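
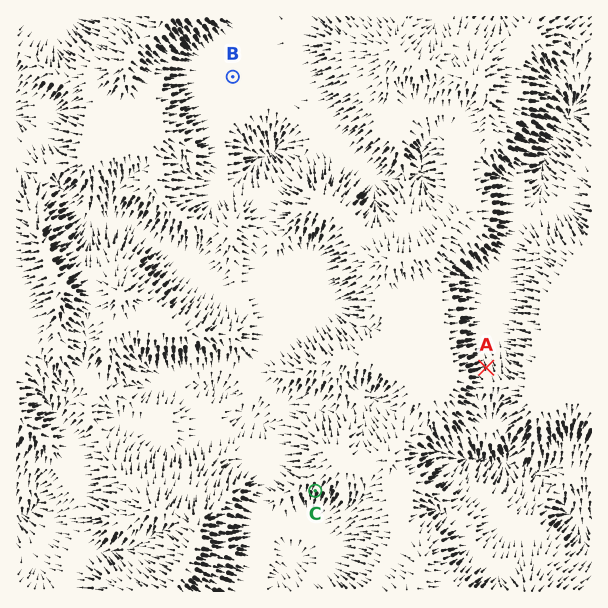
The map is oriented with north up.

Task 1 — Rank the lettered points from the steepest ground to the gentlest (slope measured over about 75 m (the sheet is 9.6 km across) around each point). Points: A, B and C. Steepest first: C A B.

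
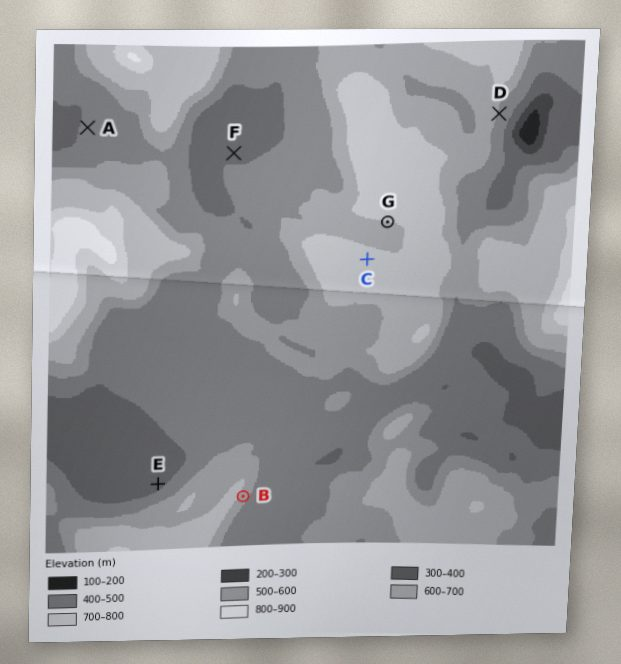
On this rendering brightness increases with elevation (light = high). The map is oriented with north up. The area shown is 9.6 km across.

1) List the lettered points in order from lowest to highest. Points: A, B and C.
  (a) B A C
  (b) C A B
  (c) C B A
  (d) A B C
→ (d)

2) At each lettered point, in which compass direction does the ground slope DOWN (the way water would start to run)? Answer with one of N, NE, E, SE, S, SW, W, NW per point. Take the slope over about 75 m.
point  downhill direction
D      E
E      NW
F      N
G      S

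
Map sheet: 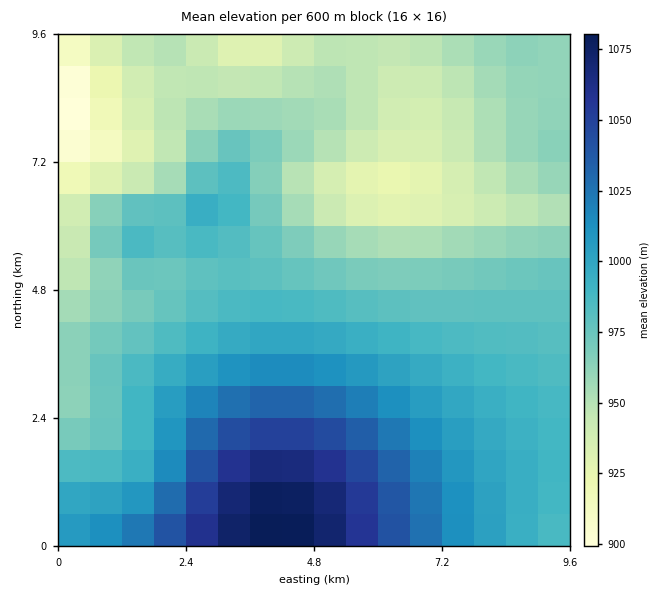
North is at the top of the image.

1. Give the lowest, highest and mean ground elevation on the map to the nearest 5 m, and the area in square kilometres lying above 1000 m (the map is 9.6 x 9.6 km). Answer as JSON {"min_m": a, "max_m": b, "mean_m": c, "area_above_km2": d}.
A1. {"min_m": 890, "max_m": 1080, "mean_m": 980, "area_above_km2": 23.1}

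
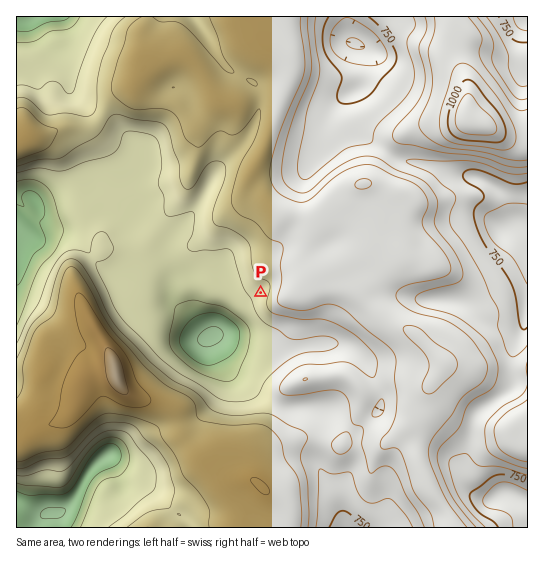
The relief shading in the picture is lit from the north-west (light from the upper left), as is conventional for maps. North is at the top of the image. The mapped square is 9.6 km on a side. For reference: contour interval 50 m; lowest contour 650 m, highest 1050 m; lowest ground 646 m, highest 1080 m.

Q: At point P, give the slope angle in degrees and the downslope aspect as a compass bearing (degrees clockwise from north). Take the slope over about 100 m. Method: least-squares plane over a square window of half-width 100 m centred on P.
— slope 8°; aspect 262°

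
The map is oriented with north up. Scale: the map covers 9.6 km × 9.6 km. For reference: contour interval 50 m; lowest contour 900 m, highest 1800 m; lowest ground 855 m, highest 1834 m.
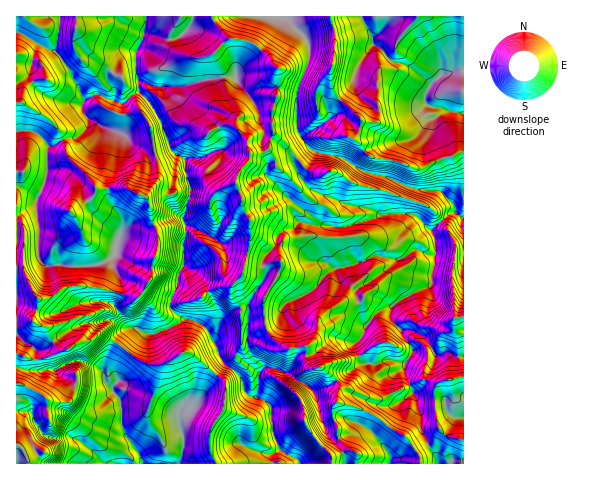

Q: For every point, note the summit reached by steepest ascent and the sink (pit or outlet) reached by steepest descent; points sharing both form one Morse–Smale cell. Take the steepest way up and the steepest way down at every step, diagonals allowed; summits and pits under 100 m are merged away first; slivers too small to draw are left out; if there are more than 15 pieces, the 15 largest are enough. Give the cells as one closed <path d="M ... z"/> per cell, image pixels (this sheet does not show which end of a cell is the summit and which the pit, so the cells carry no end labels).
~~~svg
<path d="M211 16l-65 0-3 23-7 13 0 23 4 17 16 20 14 36 15 12 0 11 6 21-8 25 3 8-3 19 1 22 10 6 8 7 11 21 4 8 0 21 4-9 14-9 10 1 3 3 1 8 15-4-1-19 18-33-1-6-17 6-18-2 6-24 0-13-2-10-7-11-1-12-6-12 3-9 11-15 0-5 14-2 6-5 5-15-2-16 5-24 0-24-22-24-13-5-14-1z"/><path d="M283 16l-71 1 2 5 14 16 14 1 13 5 22 24 0 24-5 24 2 16-5 15-6 5-13 2-2 7-6 6-7 13 6 15 1 12 7 11 2 10 0 13-6 24 18 2 9-5 9 0-4 15-14 23 2 19 12-2 11-15 24-11 17-19 7-4 15-2 23-10 24 4 18-11 14 6 6-2-4-22-14-14-14-4-20 3-12-6-28-6-31-13-13-15-5-12 15-16-13-18-1-31 2-12 11-25 1-9-4-14z"/><path d="M417 16l-133 0 22 23 4 14-2 13-11 25 0 39 8 14 11 8 27 6 22 14 23 5 25 12 29 3 12 12 2 9 7 5 0-67-22 7-18 10-11 0-16-7-24-4-19-18 7-10 2-8 13 1 3-5 1-9-3-5 0-9 3-37 6-6 11-5 5-11z"/><path d="M117 132l1 16-11 30 1 21 14 21 0 11-9 26 0 9 6 11-6 27 16 24 24 6 16-5 15-10-13-10-1-5 7-17 2-15 5-6-1-22 3-19-3-8 8-28-6-18 0-11-3-3-9-5-4-4-22 4-15-8-9-10z"/><path d="M27 130l-11 2 0 221 13 6 12 0 26-9 13-8 7 0 10-8 9 3 20 13 16-18-13-4-16-24 6-20 0-7-6-11 0-8-12 6-17 3-15 0-8-3-16 2-6-7 0-32-3-25 10-26 3-30-11-12z"/><path d="M463 16l-45 0-17 19-5 11-11 5-6 6-3 37 0 9 3 5-1 9-3 5-13-1-2 8-7 10 8 6 7 10 8 3 20 3 16 7 11 0 18-10 23-7 0-38-33-6-7-8 5-11 9-10 6-4 20-4z"/><path d="M91 120l-3 0-3 11-8 6-11 1-18 10-2 28-10 26 3 25-1 29 7 10 51 0 12-5 7-8 1-9 6-13 0-11-14-21-1-21 11-30 0-14-2-2-14-5z"/><path d="M18 367l-2 1 0 77 7 4 5 15 115-1-3-9-16-21-3-12 1-10-2-12-17-20-29 1-13-6-4-4-29 1z"/><path d="M185 267l-7 9-1 11-7 17 1 5 14 10 9 1 9 5 8 12 6-7-4 11 11 22-7 11 9 10-2 25-11 15-3 9 0 16 6 14 83 1-1-5-18-10-7-17-1-25-5-5-11-5 3-25-5-4-7-24 1-29-5-4-8 0-10 5-8 13 0-21-4-8-11-21-8-7z"/><path d="M264 319l-12 1-4 3-1 21 7 24 5 4-3 25 11 5 5 5 1 25 7 17 18 10 2 5 55 0 2-11-11-4-6-7-2-4 0-10-6-12 0-6 5-8 2-11-1-9-3-1-6 5-16 4-8-6-20-11 13-17 8-1 0-8-19 1-4-2-15-13z"/><path d="M127 351l-4 2-7 12-1 9 3 8-5 6 1 5 6 6 2 12-1 10 3 12 16 21 4 10 35 0 5-19-5-24 16-15 21-31-16-15-13-8-6 1-16 11-14 1-12-5z"/><path d="M145 16l-128 0-1 16 38 19 8 8 9 12 13 30 13-7 27 10 16-13-4-16 0-23 7-13z"/><path d="M382 256l-8 0-19 8-19 4-7 4-17 19-24 11-11 15-13 3 4 13 5 6 14 9 19-2 1 10 6-2 21-16 22 5 6-7 5-11-5-7-5-28 26-17 13-13z"/><path d="M455 212l-7 2-16 15 4 24-5 32-35 18-4 4-2 9 10 14 10 0 13 6 14 20 11-3 7 4 8 0 1-23-8-4-1-11 9-4 0-97z"/><path d="M19 32l-3 1 0 98 17 1 16 15 6-1 11-8 11-1 10-10 1-8-6-8 2-12-13-28-17-20-16-7z"/>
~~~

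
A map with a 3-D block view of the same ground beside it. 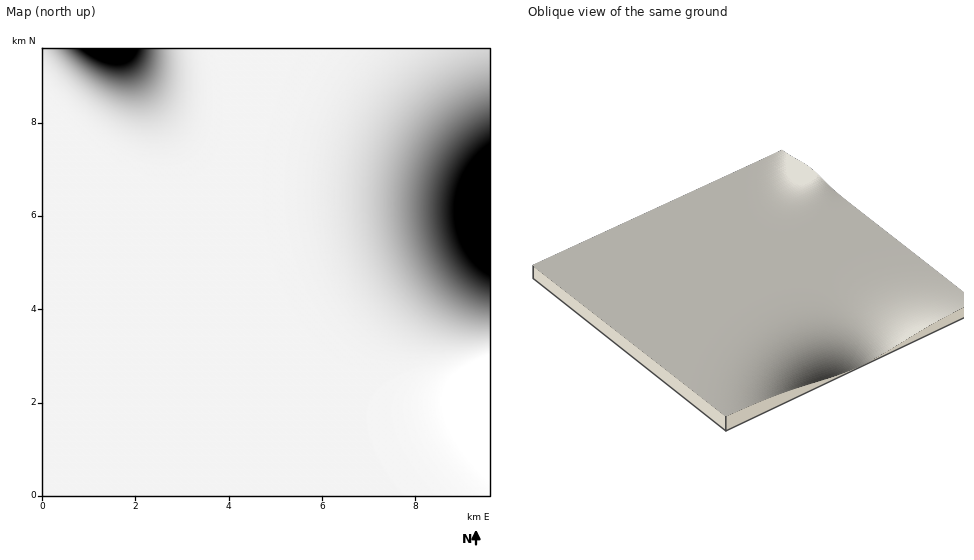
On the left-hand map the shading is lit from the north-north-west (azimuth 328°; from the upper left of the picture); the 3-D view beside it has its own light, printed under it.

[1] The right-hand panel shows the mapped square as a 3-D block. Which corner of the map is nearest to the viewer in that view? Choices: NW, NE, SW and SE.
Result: SE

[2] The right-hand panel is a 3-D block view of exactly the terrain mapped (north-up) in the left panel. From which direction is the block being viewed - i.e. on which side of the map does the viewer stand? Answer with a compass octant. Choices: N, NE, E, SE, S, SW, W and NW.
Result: SE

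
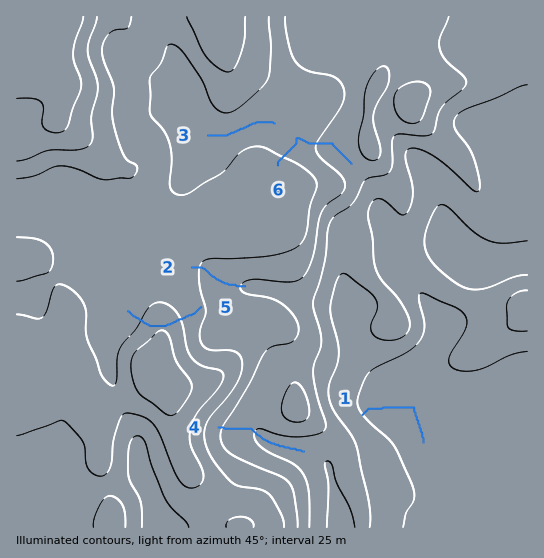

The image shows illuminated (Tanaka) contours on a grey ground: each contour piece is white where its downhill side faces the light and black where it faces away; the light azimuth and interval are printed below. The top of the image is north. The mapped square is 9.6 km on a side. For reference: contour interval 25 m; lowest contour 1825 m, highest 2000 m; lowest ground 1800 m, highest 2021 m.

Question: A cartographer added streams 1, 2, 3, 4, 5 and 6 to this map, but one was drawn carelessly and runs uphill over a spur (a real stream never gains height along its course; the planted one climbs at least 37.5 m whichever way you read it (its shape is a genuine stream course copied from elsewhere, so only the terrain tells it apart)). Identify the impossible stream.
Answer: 5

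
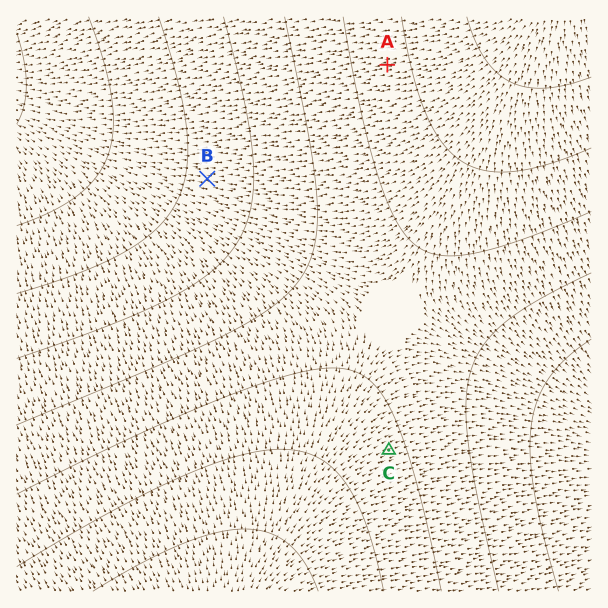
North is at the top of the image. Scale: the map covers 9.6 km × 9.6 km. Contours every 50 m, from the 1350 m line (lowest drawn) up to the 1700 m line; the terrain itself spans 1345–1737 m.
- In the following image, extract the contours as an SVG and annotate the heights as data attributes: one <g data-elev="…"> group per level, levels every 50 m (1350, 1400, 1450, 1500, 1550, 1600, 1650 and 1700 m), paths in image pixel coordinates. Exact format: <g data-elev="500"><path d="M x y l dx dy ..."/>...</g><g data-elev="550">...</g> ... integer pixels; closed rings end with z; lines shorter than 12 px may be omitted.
<g data-elev="1350"><path d="M17 33l7 27 2 24-2 21-7 19"/></g><g data-elev="1400"><path d="M89 17l15 45 8 36 1 31-5 26-12 22-18 18-27 17-34 14"/></g><g data-elev="1450"><path d="M159 17l19 64 9 50 1 21-2 19-4 17-6 15-8 13-13 14-14 11-17 11-46 21-61 20"/></g><g data-elev="1500"><path d="M559 591l-16-55-9-44-4-36 1-30 6-25 12-23 17-19 25-20"/><path d="M223 17l22 87 5 31 3 27 0 24-2 21-5 18-8 17-11 15-15 14-18 13-23 14-60 26-94 34"/></g><g data-elev="1550"><path d="M499 591l-21-90-9-55-3-42 1-17 3-15 5-13 8-14 10-12 12-10 34-23 52-27"/><path d="M285 17l24 118 8 63 0 24-2 21-5 18-8 16-12 14-15 14-20 13-24 14-66 30-148 63"/></g><g data-elev="1600"><path d="M441 591l-22-100-12-39-11-30-10-22-11-14-12-10-15-6-18-2-24 3-30 8-37 13-99 42-123 60"/><path d="M343 17l17 90 18 69 9 25 9 20 9 14 11 10 10 7 14 3 15 1 19-3 50-14 67-27"/></g><g data-elev="1650"><path d="M384 591l-8-34-9-29-9-24-11-19-12-15-14-11-15-6-18-3-21 0-24 5-27 8-31 12-75 37-93 55"/><path d="M401 17l11 52 13 42 15 29 9 10 10 10 12 6 12 4 14 2 15 0 36-8 43-16"/></g><g data-elev="1700"><path d="M318 591l-13-28-17-19-9-6-10-5-12-3-12-1-29 4-34 11-41 19-48 28"/><path d="M467 17l8 22 10 19 12 15 13 9 17 5 18 1 22-3 24-8"/></g>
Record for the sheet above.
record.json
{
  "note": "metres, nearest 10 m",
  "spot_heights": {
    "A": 1630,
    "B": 1470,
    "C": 1610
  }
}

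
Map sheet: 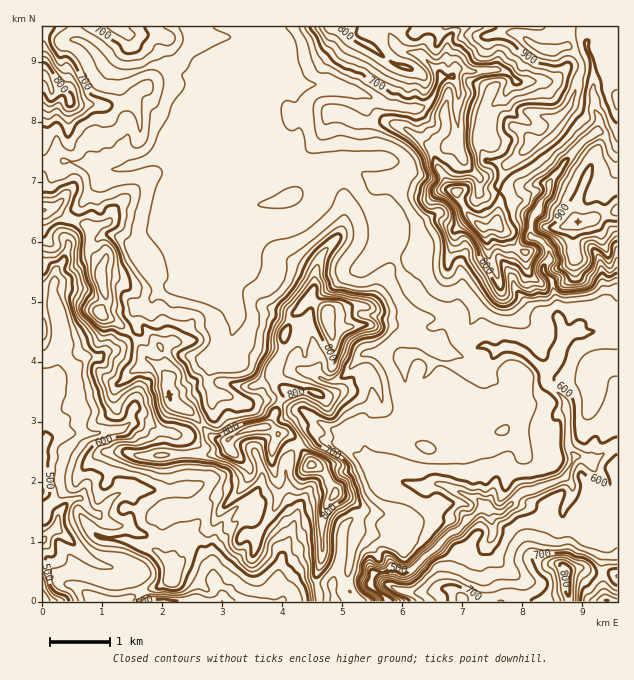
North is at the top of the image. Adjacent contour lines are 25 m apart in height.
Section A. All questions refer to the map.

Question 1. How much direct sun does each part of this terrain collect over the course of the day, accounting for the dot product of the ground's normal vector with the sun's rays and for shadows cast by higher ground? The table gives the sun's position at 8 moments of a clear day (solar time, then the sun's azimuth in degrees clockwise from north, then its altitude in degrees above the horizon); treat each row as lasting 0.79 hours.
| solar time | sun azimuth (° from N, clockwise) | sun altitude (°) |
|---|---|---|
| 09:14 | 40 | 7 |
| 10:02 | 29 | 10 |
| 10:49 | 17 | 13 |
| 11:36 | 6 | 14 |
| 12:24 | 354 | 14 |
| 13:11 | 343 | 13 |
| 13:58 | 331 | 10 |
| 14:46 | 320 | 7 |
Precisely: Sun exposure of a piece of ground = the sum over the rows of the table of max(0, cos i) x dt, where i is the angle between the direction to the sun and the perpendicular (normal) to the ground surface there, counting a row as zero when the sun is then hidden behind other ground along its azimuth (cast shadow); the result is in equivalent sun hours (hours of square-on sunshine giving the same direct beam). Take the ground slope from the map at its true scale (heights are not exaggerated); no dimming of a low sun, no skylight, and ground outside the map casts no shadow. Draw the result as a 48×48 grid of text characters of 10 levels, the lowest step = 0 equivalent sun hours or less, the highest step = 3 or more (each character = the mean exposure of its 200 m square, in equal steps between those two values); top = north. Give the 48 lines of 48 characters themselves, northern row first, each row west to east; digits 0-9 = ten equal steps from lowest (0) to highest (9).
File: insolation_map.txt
311101244454444444443211134442322125653465443344
555311122212333334443321112443002110100025644454
877432101122334444443321100136630001000000002434
776543223433344444443321000001363011000100014334
367654566444444444433321100000002445785212245224
235676653333444444433455542100001643433776664324
002444333233444444444446665532004545537799863322
000012223334444444433333345568875444446634521312
111122233334444444433332212112576334443464311012
222222232344444444443331111100035333443343010462
221222211344444444444322332221004542466510003653
444432334444444444444444443333224754224101026545
467545555334444444444444443444443699232100155435
685355664344444444444444443333456585443443354345
952467633344444444443344444333230004655421654456
214776433344444433333344554433200016875313556753
001553233444443334444445754433321220545636642110
210335234444444344444567633333332200000220000000
012467634444444444455676123333332300100282024101
003254553444444444444563223343333301110000132301
001244465344444444444564434443223101012011100000
223224245434444444446775787654322101112001010000
225643313555444434668849999964432111100000000001
322464444566764433457326653454443222100000000012
432001557666544444465223357643333333210111100122
332100045766654444464321310011334432221122223333
233200036442123444432321200012233342222113234555
232113544554223444762222111233333335446742344554
222356551367656656633212124443334543344564454433
333325400344655799347774353344334455543334343333
333322000245453110122247633344333344544335512333
333321101225755643560000101234343334444434333333
333441123200166799945200012213444333344333443333
223311255300059996368621122234444444444333433233
355699987664424400021574333344455443322344432221
345654467766532141111599953222222333332344441025
345310000000000004122556675333221223333333325654
444122000000000001122102775433221012223110024653
331132111011123320111002666544445510012002674454
512321544554434402231014114665555564000266435344
324623234433223133410132001345554320545864344334
122374332222331355301232114333333216867655443334
252135564334321344201233222333331076344565565444
645200003554311103212233321102301664465578998755
554421100144321111012231232000018855554335899988
355544333343222100011230222011177665555321133246
224665556411122111121123234149986688666653333110
101367750000002211122234327800122246653554323100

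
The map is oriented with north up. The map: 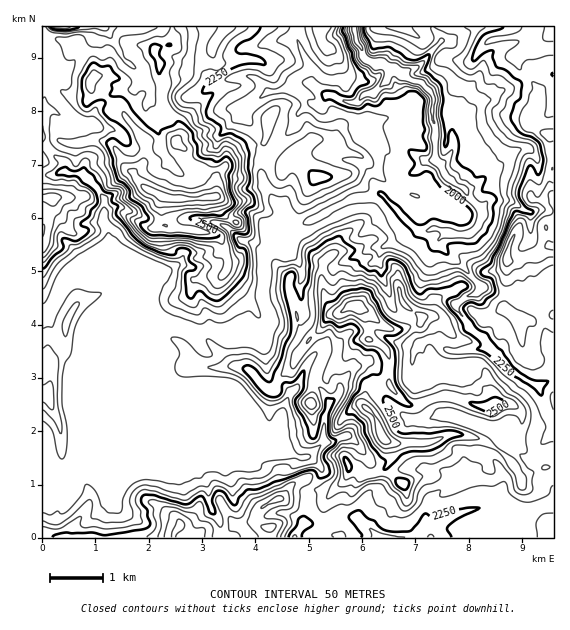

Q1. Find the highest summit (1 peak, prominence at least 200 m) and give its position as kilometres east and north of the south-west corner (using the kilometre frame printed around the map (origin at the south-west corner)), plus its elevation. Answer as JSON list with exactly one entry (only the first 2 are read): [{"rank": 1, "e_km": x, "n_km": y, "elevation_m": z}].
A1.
[{"rank": 1, "e_km": 2.24, "n_km": 6.41, "elevation_m": 2729}]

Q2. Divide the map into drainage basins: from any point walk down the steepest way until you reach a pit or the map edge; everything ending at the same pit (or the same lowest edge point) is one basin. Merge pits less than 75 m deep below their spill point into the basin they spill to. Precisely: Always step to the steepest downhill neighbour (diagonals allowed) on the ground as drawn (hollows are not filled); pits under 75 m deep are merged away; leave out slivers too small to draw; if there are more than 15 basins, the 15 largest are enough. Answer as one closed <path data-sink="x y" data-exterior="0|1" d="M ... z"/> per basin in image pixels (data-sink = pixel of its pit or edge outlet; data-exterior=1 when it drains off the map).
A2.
<path data-sink="355 29" data-exterior="0" d="M553 26l-380 0 0 13-4 6-14 5-7-4-12-1-6 4-5 9-10 5-10 11-8 3-3-1 0-11-4-9-11-13-4-2-7 2-26-7 1 502 226 0 1-10-6-1-7-6 0-8 3-4 21-11 11-13 9-6 4 0 10 11 14 4 17-15 3-12 8 2 7 6 19-5 8-11-3-18 5 2 31 0 27-9 9 0 21 5 18 11 10 9 12 19 23-11 10 0z"/><path data-sink="379 537" data-exterior="1" d="M460 434l-9 0-27 9-31 0-5-2 3 18-8 11-19 5-7-6-8-2-3 12-20 21 7 17 2 16 6 5 204 0 0-13 9-4 0-53-10-1-23 11-12-19-10-9-18-11z"/><path data-sink="64 27" data-exterior="1" d="M172 26l-129 0-1 9 26 8 7-2 4 2 11 13 4 9 0 11 3 1 8-3 10-11 10-5 5-9 6-4 12 1 7 4 14-5 4-6z"/><path data-sink="295 537" data-exterior="1" d="M305 479l-9 3-15 16-21 11-3 4 0 8 7 6 6 1 1 10 69 0-5-5-2-16-7-13 0-4 4-5-10-5-5 0z"/>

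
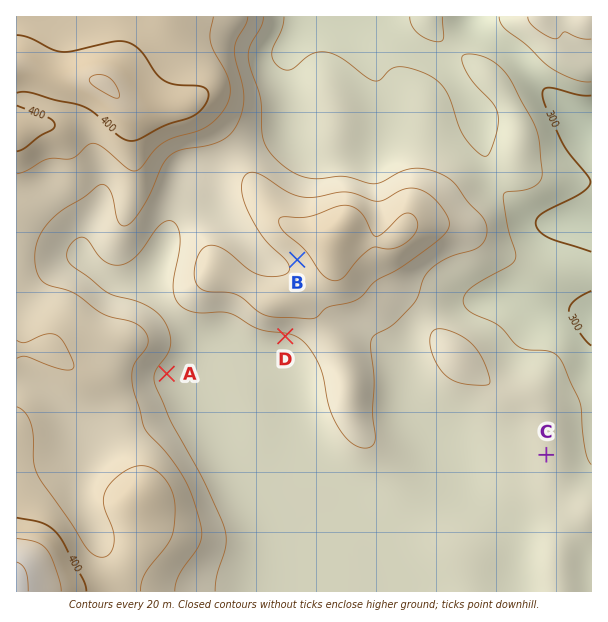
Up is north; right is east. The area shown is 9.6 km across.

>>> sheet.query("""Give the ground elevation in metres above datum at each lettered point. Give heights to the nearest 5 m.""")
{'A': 335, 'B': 365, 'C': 335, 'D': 335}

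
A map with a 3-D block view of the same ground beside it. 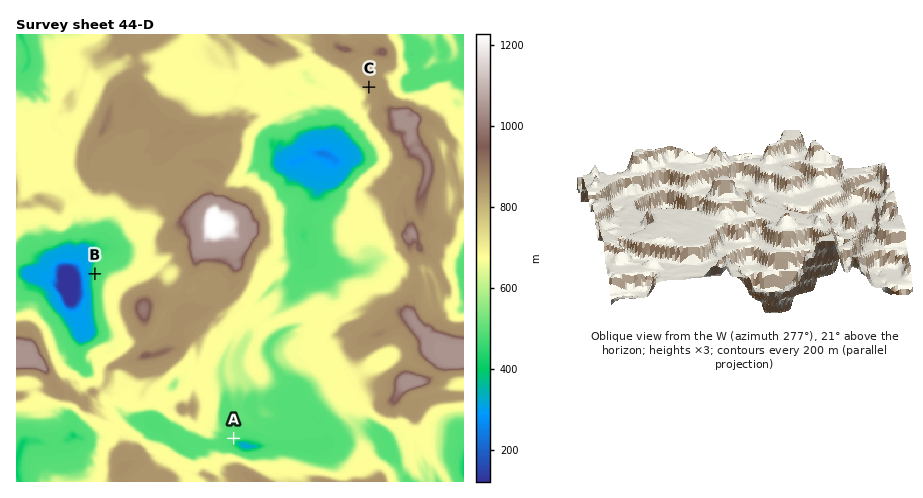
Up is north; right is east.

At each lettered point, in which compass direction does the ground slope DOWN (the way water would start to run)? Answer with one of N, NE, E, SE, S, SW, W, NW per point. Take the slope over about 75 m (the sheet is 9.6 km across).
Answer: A SE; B W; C SW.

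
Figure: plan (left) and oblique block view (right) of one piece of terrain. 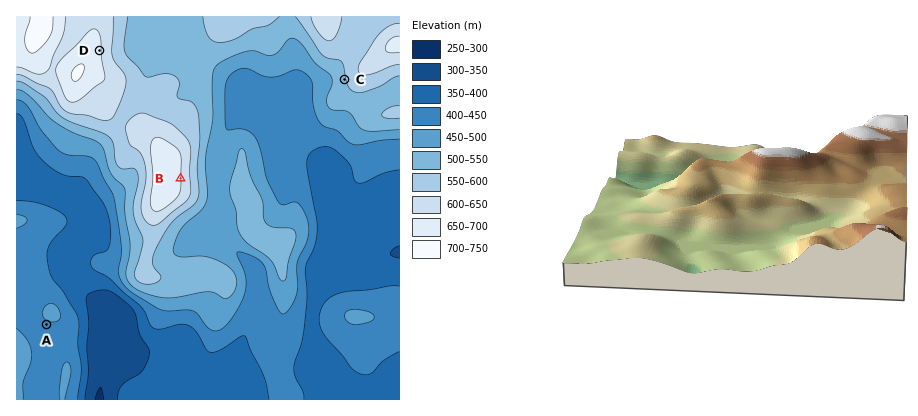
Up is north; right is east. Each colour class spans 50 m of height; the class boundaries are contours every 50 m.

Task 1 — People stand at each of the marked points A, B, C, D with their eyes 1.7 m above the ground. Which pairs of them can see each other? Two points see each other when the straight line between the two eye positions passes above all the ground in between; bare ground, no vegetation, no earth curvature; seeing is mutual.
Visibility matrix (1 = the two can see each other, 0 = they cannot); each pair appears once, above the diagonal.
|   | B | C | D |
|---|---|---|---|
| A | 0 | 0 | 0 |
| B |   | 1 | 0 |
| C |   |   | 1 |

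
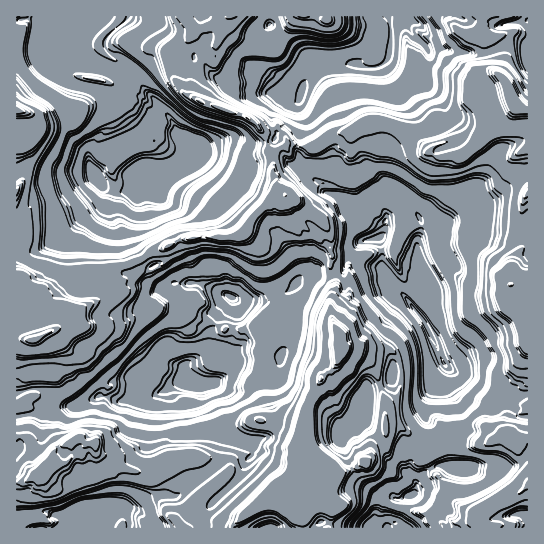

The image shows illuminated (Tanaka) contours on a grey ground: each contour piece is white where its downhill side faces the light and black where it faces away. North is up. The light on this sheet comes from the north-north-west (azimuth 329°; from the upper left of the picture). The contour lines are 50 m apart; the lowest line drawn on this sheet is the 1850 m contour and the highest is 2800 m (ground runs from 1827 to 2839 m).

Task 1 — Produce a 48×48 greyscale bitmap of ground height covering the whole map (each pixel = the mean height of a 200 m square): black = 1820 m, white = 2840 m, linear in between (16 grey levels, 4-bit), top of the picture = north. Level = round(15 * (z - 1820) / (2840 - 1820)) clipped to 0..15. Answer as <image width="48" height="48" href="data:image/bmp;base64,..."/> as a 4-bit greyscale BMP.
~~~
<image width="48" height="48" href="data:image/bmp;base64,Qk32BAAAAAAAAHYAAAAoAAAAMAAAADAAAAABAAQAAAAAAIAEAAATCwAAEwsAABAAAAAAAAAAAAAAABEREQAiIiIAMzMzAERERABVVVUAZmZmAHd3dwCIiIgAmZmZAKqqqgC7u7sAzMzMAN3d3QDu7u4A////AId2VVVWZ3iqqqrLqZvMu6czIjR4iaqqmIh2VVVVVnmqqqq8zM3czMpjNFZ4iaqqmKqphmVVZ4iZqpqrzd3d3MuFVURniJqqqru7qph3eImZmqmqvN3d3MqGVURXiIiaq8zMuqqpmqqZmaqZq83d3cqYdlVXdmd4qrzMyqqqqqqpmZmZmrzd3cu7h2ZmVVZ4iqrMzLuqqpqqqpmYiqzd3KrMmHd3ZmeImqqszMy6qYmZmYiIiazdyomqqIiIeImqqqqqvMypiIiIiIiIiKvduIiaqYiIiIqqqqqZmaqodmZ3eIiJqqrMqIiJqod3iImqqoiId3dmVEREVmeJqqrMqYiIqYZWZniIiIiIZVVTMzIjM0VniJq8upiIqYVVVVeIiIiId1RDMyERESI1Z3isy6iImYUzNFZ4iJmZiHVUMzIQAAE1VVac3cqIiIUzIzV4iKqqqYdUMzIQARIkVVWM3dyqiIUyIjV4mqqqqql2QzIhEiMzVVV6ze26mIUxEjVoqszMy6qHZDIyIjMzVVVpzf3KmHUhIzVorN7dzKqpdUMzMzMzVVVpvv3KmHQhI1V5vN3d3Muqh2VEQzREVVVYzv2ph1MSNVeJvd3d3cqqmHZVVDM0VVVYvdyYZTISNXiazd3N3MuqiIdVVDMjRVVXrLqHUyEjRois3dzMy7uqqHZVVTISNVVWm6l1MyIzRom83dzMuqqqqHVVRDIzVVVVeYhkMjMzRom93cy6qqqqqYdVVURFd2VVaHdTMzMzVnm93bqqqqqqqpmGZVVniIdVaHZTNDM0VXiszKqpmZmZmqqph2eJqoh3eHVURTM1Voiqu6qIiId3eKu6qqu7qqiImXVDRUNFV4iKqqqYh3ZVVWiru8zMuqqqqnVDNVRVV4iJqqqYdlVEQ0VoiJq8yqqqqnVVNVVVV4iJqqqYdVMzMiI0Z4ibzLuqqWVVRVVVZ4iJq6qHZUMiEBAjVoiJvM3Kl1VVVVVWeIiJq7qHVDERAAATRXiIrN24dmZlVVZ4iIiJq7qHUyABAAABJFeIm8uXd3d2VXiZmIiaqqqHUxAiAAAAATV4irmIiIiHd4mqqqqqqrqXUxIiIQAAABRoiqiIiImIiaq8zMqqu8yoZCMzIiIQABNoiqqaqZqqqqvMzMy6vMzJdUMzMiIQACNXmpqJqqqqqqq7zMzMzM3Kh2VEMzIRI1Z5uph3iaqqqqqqq8zd3N3JiHVVQzIjV4q7qHVFZ4mqqZmqqszN3eyoh3ZVVDM2m8yoZTMkVWeIdmeaq8zN/7mId2VVVTR6u6mGUzIjVVVVVVZom8ze/Zh2VVVlVVaaqph2UzMiNVVVVVVXm8ze64dlVWZVVWiqqYh2VDMiMzMzNFVXm83eynZVVVVVVnmqqaiGVVQzMiIiI1VWirzMqHVVVVVmeImqqqmHd3UzMzIiIkVFeIqqqHVVVVZniImqqqqYiIdUVVMzIkNFeaqqmHZVVVVmeIiaqqqoh3iJmpYzIjNGiqqqqHZVVVVWZ4iaqqqph4qru6YzIjNXmqqpiA=="/>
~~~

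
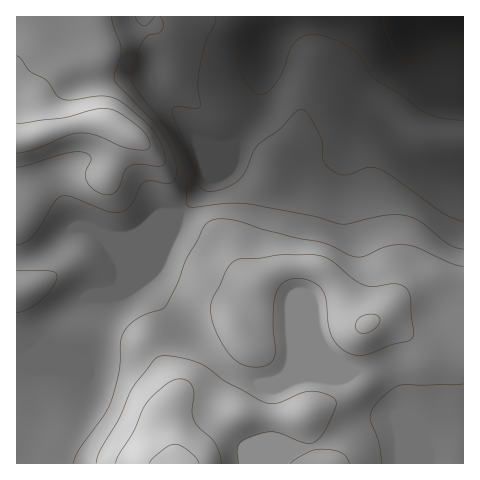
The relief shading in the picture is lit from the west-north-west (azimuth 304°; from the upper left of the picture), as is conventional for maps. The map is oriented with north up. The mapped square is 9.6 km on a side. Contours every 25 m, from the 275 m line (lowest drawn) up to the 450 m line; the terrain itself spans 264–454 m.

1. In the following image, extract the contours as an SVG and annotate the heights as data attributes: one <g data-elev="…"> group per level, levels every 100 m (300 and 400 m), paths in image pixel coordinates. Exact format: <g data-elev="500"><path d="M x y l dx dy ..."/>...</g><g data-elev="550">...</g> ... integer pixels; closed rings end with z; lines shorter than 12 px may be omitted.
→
<g data-elev="300"><path d="M463 120l-24-3-15-5-23-17-26-17-16-22-9-8-14-8-20-6-10 1-10 6-6 8-7 22-7 12-11 11-3 1-5-1-6-5-6-8-5-11-2-11 1-13 10-21 1-8"/></g><g data-elev="400"><path d="M238 463l-1-12 2-7 6-5 17-6 13-1 30 11 6 0 4-1 7-7 7-12 7-17-1-6-11-7-13-2-11 2-21 10-12 0-41-21-18-14-9-5-21-6-18-1-6 4-22 29-13 29-20 34-3 11"/><path d="M349 463l-2-6-6-4-8-3-12-1-12 3-19 11"/><path d="M249 367l16-1 5-3 4-5 1-8-2-24 1-26 5-13 8-7 8-2 10 1 9 4 6 4 6 11 2 28 5 13 10 11 14 5 12-1 20-8 18-5 5-2 2-7-5-40-5-6-7-2-23 3-11-2-10-7-22-18-12-5-38 0-45 5-9 9-14 28-2 8 0 9 5 18 11 19 10 11z"/><path d="M17 167l11-2 39-12 10-1 7 0 6 3 1 4-6 14 2 9 10 10 12 3 4-1 5-5 6-17 5-5 10-3 22 2 3-2 1-5-3-13-9-15-9-11-21-17-10-5-9-2-33 4-10-1-5-4-9-14-17-10-9-12-4-3"/></g>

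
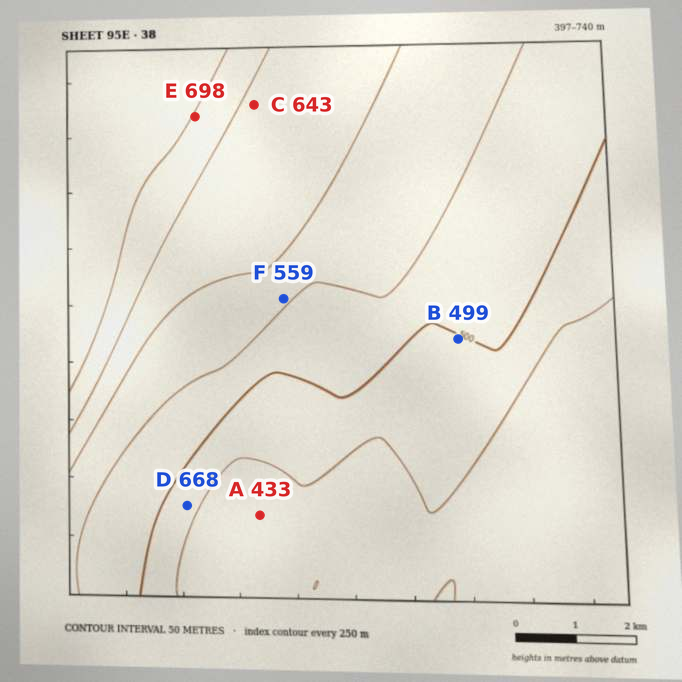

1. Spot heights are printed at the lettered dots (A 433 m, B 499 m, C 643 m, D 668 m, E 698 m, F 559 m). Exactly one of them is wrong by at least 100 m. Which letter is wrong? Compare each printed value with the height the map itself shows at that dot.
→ D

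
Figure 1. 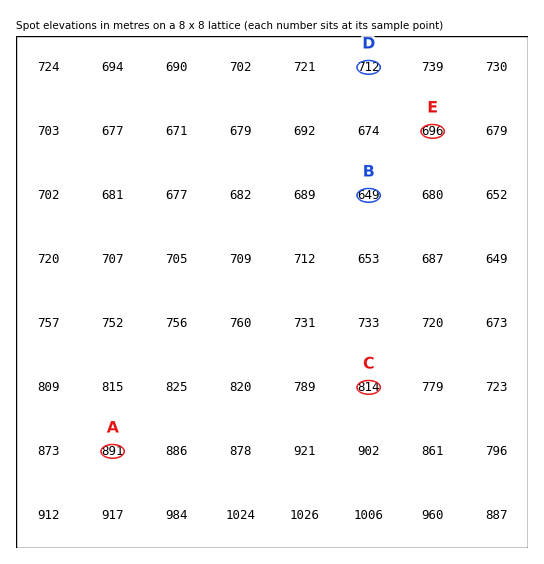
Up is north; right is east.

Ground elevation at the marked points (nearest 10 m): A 890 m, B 650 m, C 810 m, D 710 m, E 700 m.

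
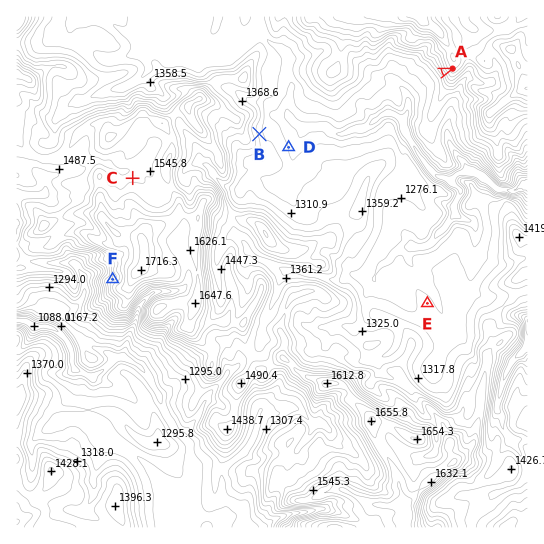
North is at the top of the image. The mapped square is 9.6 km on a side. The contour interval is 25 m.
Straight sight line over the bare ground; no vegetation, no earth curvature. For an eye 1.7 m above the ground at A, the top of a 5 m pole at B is in view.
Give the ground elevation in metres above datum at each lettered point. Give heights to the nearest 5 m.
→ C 1540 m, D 1275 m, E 1280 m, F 1560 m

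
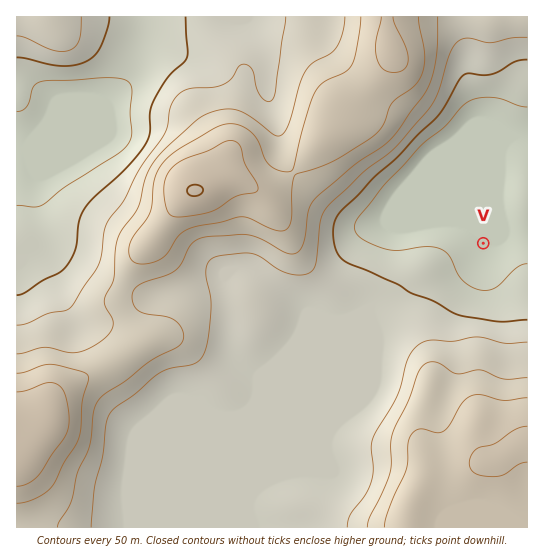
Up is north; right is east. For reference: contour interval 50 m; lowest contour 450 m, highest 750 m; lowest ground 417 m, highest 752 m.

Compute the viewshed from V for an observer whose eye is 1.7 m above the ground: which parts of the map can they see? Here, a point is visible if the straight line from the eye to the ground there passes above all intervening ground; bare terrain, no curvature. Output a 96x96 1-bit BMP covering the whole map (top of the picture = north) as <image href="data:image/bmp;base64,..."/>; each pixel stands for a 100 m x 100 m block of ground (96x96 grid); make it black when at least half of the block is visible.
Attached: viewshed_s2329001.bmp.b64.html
<image width="96" height="96" href="data:image/bmp;base64,Qk2+BAAAAAAAAD4AAAAoAAAAYAAAAGAAAAABAAEAAAAAAIAEAAATCwAAEwsAAAIAAAAAAAAA////AAAAAAAAAAAAAAAAAAAAAAAAAAAAAAAAAAAAAAAAAAAAAAAAAAAAAAAAAAAAAAAAAAAAAAAAAAAAAAAAAAAAAAAAAAAAAAAAAAAAAAAAAAAAAAAAAAAAAAAAAAAAAAAAAAAAAAAAAAAAAAAAAAAAAAAAAAAAAAAAAAAAAAAAAAAAAAAAAAAAAAAAAAAAAAAAAAAAAAAAAAAAAAAAAAAAAAAAAAAAAAAAAAAAAAAAAAAAAAAAAAAAAAAAAAAAAAAAAAAAAAAAAAAAAAAAAAAAAAAAAAAAAAAAAAAAAAAAAAAAAAAAAAAAAAAAAAAAAAAAAAAAAAAAAAAAAAAAAAAAAAQAAAAAAAAAAAAAAB8AAAAAAAAAAAAAA/8AAAAAAAAAAAAAD/8AAAAAAAAAAAAAD/8AAAAAAAAAAAAAD/8AAAAAAAAAAAAAAB8AAAAAAAAAAAAAAAcAAAAAAAAAAAABwAMAAAAAAAAAAAADwAAAAAAAAAAAAAAHwAAAAAAAAAAAAAAP4AAAAAAAAAAAAAAP4AAAAAAAAAAAAAAP//8AAAAAAAAAAAAP//8AAAAAAAAAAAAH//8AAAAAAAAAAAAD//8AAAAAAAAAAAAD//8AAAAAAAAAAAAD//8AAAAAAAAAAAAD//8AAAAAAAAAAAAH//8AAAAAAAAAAAAH//8AAAAAAAAAAAAH//4AAAAAAAAAAAAH//wAAAAAAAAAAAAH//wAAAAAAAAAAAAD//wAAAAAAAAAAAAD//4AAAAAAAAAAAAD//4AAAAAAAADAAAH//4AAAAAAAADwAAH//8AAAAAAAAHwAAD//8AAAAAAAAH4AAD//4AAAAAAAAP4AAB//4AAAAAAAAP8AAAP/4AAAAAAAAf8AAAD/4AAAAAAAAf8AAAB/4AAAAAAAA/+AAAH/8AAAAAAAA//AAAP/8AAAAAAAB//gAA//8AAAAAAAB//4AB//8AAAAAAAB//+AH//8AAAAAAAD///AP//4AAAAAAAD///g///4AAAAAAAH///7///4AAAAAAAH///////wAAAAAAAwB//////wAAAAAAAAA//////wAAAAAAAAA//////wAAAAAAAAAf/////gAAAAAAAAAP/////gAAAAAAAAAP/////AAAAAAAAAAH/////AAAAAAAAAAB/////gAAAAAAAAAAf////gAAAAAAAAAAD////gAAAAAAAAAAA////4AAAAAAAAAAAf///8AAAAAAAAAAAP///8AAAAAAAAAAAP///8AAAAAAAAAAAP///8AAAAAAAAAAAf///8AAAAAAAAAAAf///8AAAAAAAAAAAf///8AAAAAAAAAAAf///8AAAAAAAAAAAP///8AAAAAAAAAAAH///8AAAAAAAAAAAB///8AAAAAAAAAAAAf//8AAAAAAAAAAAAH//8AAAAAAAAAAAAD//8AAAAAAAAAAAAB//8AAAAAAAAAAAAB//8AAAAAAAAAAAAA//8AAAAAAAAAAAAAf/8AAAAAAAAAAAAAP/8AAAAAAAAAAAAAAAA="/>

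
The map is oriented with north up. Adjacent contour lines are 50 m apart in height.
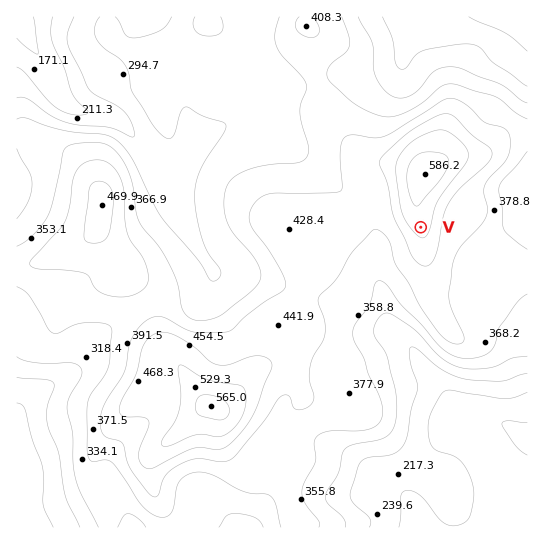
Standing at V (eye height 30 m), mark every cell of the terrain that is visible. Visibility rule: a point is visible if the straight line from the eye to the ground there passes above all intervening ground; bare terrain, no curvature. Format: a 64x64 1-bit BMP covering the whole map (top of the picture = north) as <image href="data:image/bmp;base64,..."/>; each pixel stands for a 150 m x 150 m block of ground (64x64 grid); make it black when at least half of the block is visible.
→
<image width="64" height="64" href="data:image/bmp;base64,Qk0+AgAAAAAAAD4AAAAoAAAAQAAAAEAAAAABAAEAAAAAAAACAAATCwAAEwsAAAIAAAAAAAAA////AAAAAAAAAAAAH////wAAAAA////xAAAAAD4P/+AAAAAAfAf/wAAAAAA8Af+AAAAAADwB/4AAAAAMPgD/AAAAAAw+AP4AAAAAHH4A/gAAAAAefAD8AAAAAB78APgAAAAAH/AA8AAAAAAf4AHwAAAAAD/AB+AAAAAAf+f/4AAAAAD////gAAAAAf+//+AAAAAD/5//wAAAAAf/v//AAAAAB////4AAAAAP////gAAAAB////+AAAAAH////wAADAB/5//+Af8OAH/j//4D/wcAf+f//g//BwD/7//8D/gAA/////4/+AAH/g///v/4AAf8Af////wAB/wAf////AAH+AA/////Hwf4AD////8D7/AAP////wH/8AB/////AH/gAH////8AP8AA/////wA/gAH/////AD+AAf/+f+MAPwAB//x/4AA/AAH/+H/AAD8AAf/wf8AAPwAD//B/wAA/AAP/8D/xAD8AB//wB/8APwAH/uAB/wA/OH/8YAABAD4///wAAAAAPD///gAAAAAYf///AAAAcAB///4AAAB4AP///gAAAHgA///8AAAAcAH//7gAAADgP///+AAAAOAz///wAAAAwDP///AAAACAf///8AAAAAB////wAAAAAHx///AAAAAAfA/98AAAAAA8B/hwAAAAADwD+DAAAAAAHAHwAAAAAA=="/>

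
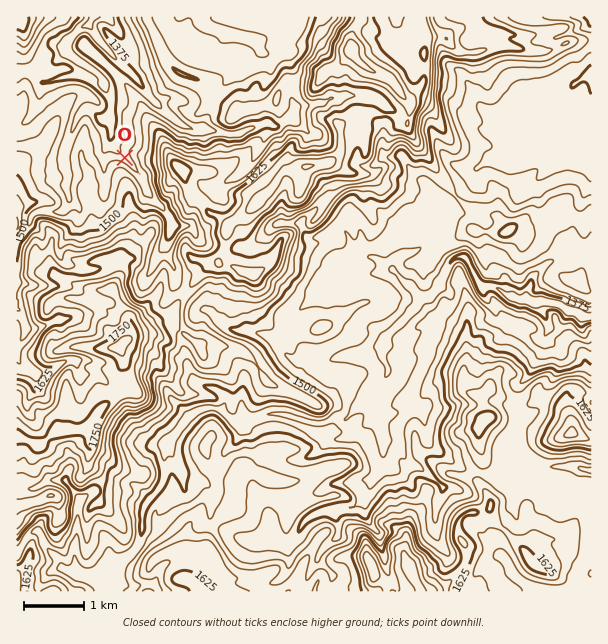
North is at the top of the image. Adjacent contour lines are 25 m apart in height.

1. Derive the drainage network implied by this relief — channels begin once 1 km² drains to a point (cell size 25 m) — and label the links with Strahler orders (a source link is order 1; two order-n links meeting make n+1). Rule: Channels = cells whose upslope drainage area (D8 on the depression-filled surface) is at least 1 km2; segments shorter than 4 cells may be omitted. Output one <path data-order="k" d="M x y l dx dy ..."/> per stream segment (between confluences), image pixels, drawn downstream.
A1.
<path data-order="2" d="M78 573l20 0 10-10 6 0 6-5 3 0 3-3 5-1 6-6 3-6 0-3 1-2 0-9 2-1 0-17 1-1 0-3 9-9 0-2 5-4 6-11 0-30 10-10"/><path data-order="1" d="M63 569l6 3 9 1"/><path data-order="1" d="M512 569l1 4 8 8 22 10 29 0 16-16 3 0 0-2"/><path data-order="1" d="M273 536l11 9 6 0 6-6 6-14 6-7 12-6 4 0 2-2 9 0"/><path data-order="1" d="M338 536l0-14-3-4 0-8"/><path data-order="1" d="M435 516l2-13 6-12-2-5-18-16-1 0-3-3-5 0-3-2-7-7-2-5-10-10-5 0-3-3"/><path data-order="2" d="M335 510l6-3 13 0 15-15 2-12 6-6 1-3 0-4 5-8 0-12 1-1 0-6"/><path data-order="1" d="M183 486l0-7-1-2 0-4-6-12-5-6 0-6 2-2 0-4 1-3"/><path data-order="1" d="M68 483l0 2 10 10 2 3 0 5-2 1 0 15-1 2 0 19-2 2 0 28 3 3"/><path data-order="1" d="M503 452l0 7 1 3 6 6 3 0 2-1 6 0 1 1 23 0 1-1 32 0 6 3 7 0"/><path data-order="2" d="M174 440l5-6 0-2 22-24"/><path data-order="2" d="M384 440l-1-3 0-5-2-1 0-5-1-1 0-3-3-6"/><path data-order="1" d="M171 435l27-27 3 0"/><path data-order="2" d="M375 414l2-16-3-3 0-6"/><path data-order="2" d="M224 413l12 10 3 0 3-3 12 0 4-3 3 0 6-3 17 0 1 2 5 0 1 1 9 2 2 1 9 2 1 1 12 0 11-6 3 0 1 2 8 0 4-5 0-1 21-21 2-3"/><path data-order="2" d="M201 408l17 0 4 5 2 0"/><path data-order="1" d="M416 408l-9 0-9 5-5 0-1 1-5 0-1 2-9 0"/><path data-order="1" d="M219 392l6 6 0 6-3 4 2 5"/><path data-order="3" d="M374 389l12-12 1-3 0-8-4-6 0-3-2-1 0-5 2-3"/><path data-order="1" d="M74 360l-8 0-6 3-3 3-9 5-3 0-1 1-11 0-3-3-7-3-5-4 0-8-1-1 0-5 1-1 0-3 6-8 2-9-2-1-1-9-3-3 0-3-3-3 0-59 1-1 0-5 2-3 4-4 5-9 1-9 6-6 26 0 6-6 1-9-3-6 2-17-3-6 0-18 1-1 2-8 3-4 1-8 3-4 0-3 3-6 6-6 6 0 8 7 6 2 7-11"/><path data-order="3" d="M383 348l0-7 33-33 1-5 5-4 3-2 4 0 2-1"/><path data-order="1" d="M545 336l0-1 3-3 0-9-2-2-1-6-8-9 0-3 2-1"/><path data-order="1" d="M230 329l3 0 1 1 14 0 1 2 6 0 2 1 9 2 3 3 1 0 21 21 8 0 4-5 6 0 8 6 15 0 4-3 5 0 1-1 18 0 2-2 6-1 6-5 9 0"/><path data-order="3" d="M531 302l8 0"/><path data-order="3" d="M539 302l9 0 1 1 6 0 2 2 6 1 6 6 7 0 5 5 10 0"/><path data-order="3" d="M431 296l6-6 0-5 3-6 4-4 0-3 3-3 2-5 7-7 6 0 8 7 7 17 5 6 13 0 12 9 5 0 3 3 4 0 2 1 10 2"/><path data-order="1" d="M326 288l9-1 3-3 9 0 1-2 3 0 9-6 6 0 6-3 9 0 2-1 10-2"/><path data-order="1" d="M531 279l0 5-4 6 0 7 4 5"/><path data-order="2" d="M393 270l23 21 1 5 14 0"/><path data-order="1" d="M167 242l1-6 2-2 0-4 1-2-1-1 0-8-3-6-5-4 0-2-15-15-6-16-7-8 0-1-23-23 0-7"/><path data-order="1" d="M282 224l20 0 0 3 3 6 4 4 9 0 2-1 7-2 6-4 9 0 6 6 0 3 2 1 0 9-3 3-8 3-3 3 0 5 3 3 3 1 12 0 6-3 8-7 4 0 3 1 8 8 6 1 4 3"/><path data-order="1" d="M477 168l5-4 6-3 12 0 1-2 3 0 15-10 5-2 7-7 2-6 4-9 14-15"/><path data-order="1" d="M255 158l3-8 3-3 3-6 2-6 4-4 0-6-1-2"/><path data-order="1" d="M404 158l3 6 3 3 1 4 18 17 2 6 1 1 0 11 3 4 0 11-3 4-1 8-6 10-8 8-15 4-9 9 0 6"/><path data-order="1" d="M572 152l4-6 0-5 2-1 0-11 3-3 0-1 10-11 0-37"/><path data-order="1" d="M105 150l3-3 2-9 1-1"/><path data-order="2" d="M111 137l0-29"/><path data-order="2" d="M269 123l-5 0-1 2-12 3-12 6-14 0-1-2-15-1-2-2-15 0-1-1-3 0-6-3-11-9-1 0-23-21 0-2-9-10 0-2-40-42 0-1-8-11 0-4"/><path data-order="1" d="M492 114l14 0 7-4 9-2 2-1 15 0 4 3 8 0"/><path data-order="2" d="M551 110l21-21 1-5 6-3 5-4 7 0"/><path data-order="2" d="M111 108l0-7-1-2 0-3-8-10 0-8-6-6"/><path data-order="1" d="M330 99l-1 0-3 3-8 0-6 3-13 0-5 5-1 6-5 4-4 2-5 4-4 0-6-3"/><path data-order="1" d="M50 81l3 0 6-3 4 0 2-1 22 0 2 1 3 0 4-4 0-2"/><path data-order="2" d="M96 72l-10-7-8-3-9-8 0-12 3-6 9-9 6-1 3-3"/><path data-order="1" d="M260 51l-2-6-3-4-6-2-1-1-5 0-6-3-6 0-7-5-5 0-1-1-8-2-7-6-2-4"/><path data-order="3" d="M90 23l3-6"/>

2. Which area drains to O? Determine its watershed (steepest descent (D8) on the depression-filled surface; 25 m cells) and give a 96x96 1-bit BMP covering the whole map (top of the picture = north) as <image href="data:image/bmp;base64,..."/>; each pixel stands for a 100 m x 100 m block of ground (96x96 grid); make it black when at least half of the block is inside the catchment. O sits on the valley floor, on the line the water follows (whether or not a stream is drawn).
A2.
<image width="96" height="96" href="data:image/bmp;base64,Qk2+BAAAAAAAAD4AAAAoAAAAYAAAAGAAAAABAAEAAAAAAIAEAAATCwAAEwsAAAIAAAAAAAAA////AAAAAAAAAAAAAAAAAAAAAAAAAAAAAAAAAAAAAAAAAAAAAAAAAAAAAAAAAAAAAAAAAAAAAAAAAAAAAAAAAAAAAAAAAAAAAAAAAAAAAAAAAAAAAAAAAAAAAAAAAAAAAAAAAAAAAAAAAAAAAAAAAAAAAAAAAAAAAAAAAAAAAAAAAAAAAAAAAAAAAAAAAAAAAAAAAAAAAAAAAAAAAAAAAAAAAAAAAAAAAAAAAAAAAAAAAAAAAAAAAAAAAAAAAAAAAAAAAAAAAAAAAAAAAAAAAAAAAAAAAAAAAAAAAAAAAAAAAAAAAAAAAAAAAAAAAAAAAAAAAAAAAAAAAAAAAAAAAAAAAAAAAAAAAAAAAAAAAAAAAAAAAAAAAAAAAAAAAAAAAAAAAAAAAAAAAAAAAAAAAAAAAAAAAAAAAAAAAAAAAAAAAAAAAAAAAAAAAAAAAAAAAAAAAAAAAAAAAAAAAAAAAAAAAAAAAAAAAAAAAAAAAAAAAAAAAAAAAAAAAAAAAAAAAAAAAAAAAAAAAAAAAAAAAAAAAAAAAAAAAAAAAAAAAAAAAAAAAAAAAAAAAAAAAAAAAAAAAAAAAAAAAAAAAAAAAAAAAAAAAAAAAAAAAAAAAAAAAAAAAAAAAAAAAAAAAAAAAAAAAAAAAAAAAAAAAAAAAAAAAAAAAAAAAAAAAAAAAAAAAAAAAAAAAAAAAAAAABAAAAAAAAAAAAAAABwAAAAAAAAAAAAAAB+AAAAAAAAAAAAAAD/AAAAAAAAAAAAAAD/gAAAAAAAAAAAAAH/gAAAAAAAAAAAAAH/wAAAAAAAAAAAAAP/4AAAAAAAAAAAAAP/8AAAAAAAAAAAAAH/8AAAAAAAAAAAAAH/+AAAAAAAAAAAAAH//gAAAAAAAAAAAAH//wAAAAAAAAAAAAH//wAAAAAAAAAAAAD//4AAAAAAAAAAAAB//4AAAAAAAAAAAAB//4AAAAAAAAAAAAB//4AAAAAAAAAAAAB//4AAAAAAAAAAAAB//wAAAAAAAAAAAAB//AAAAAAAAAAAAAB/+AAAAAAAAAAAAAB/8AAAAAAAAAAAAAB/4AAAAAAAAAAAAAB/4AAAAAAAAAAAAAD/wAAAAAAAAAAAAAD/wAAAAAAAAAAAAAH/wAAAAAAAAAAAAAD/AAAAAAAAAAAAAAD/AAAAAAAAAAAAAAAAAAAAAAAAAAAAAAAAAAAAAAAAAAAAAAAAAAAAAAAAAAAAAAAAAAAAAAAAAAAAAAAAAAAAAAAAAAAAAAAAAAAAAAAAAAAAAAAAAAAAAAAAAAAAAAAAAAAAAAAAAAAAAAAAAAAAAAAAAAAAAAAAAAAAAAAAAAAAAAAAAAAAAAAAAAAAAAAAAAAAAAAAAAAAAAAAAAAAAAAAAAAAAAAAAAAAAAAAAAAAAAAAAAAAAAAAAAAAAAAAAAAAAAAAAAAAAAAAAAAAAAAAAAAAAAAAAAAAAAAAAAAAAAAAAAAAAAAAAAAAAAAAAAAAAAAAAAAAAAAAAAAAAAAAAAAAAAAAAAAAAAAAAAAAAAAAAAAAAAAAAAAA="/>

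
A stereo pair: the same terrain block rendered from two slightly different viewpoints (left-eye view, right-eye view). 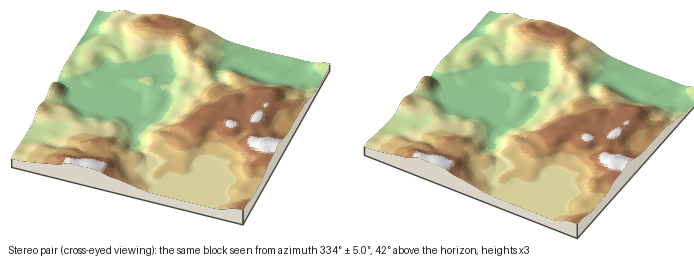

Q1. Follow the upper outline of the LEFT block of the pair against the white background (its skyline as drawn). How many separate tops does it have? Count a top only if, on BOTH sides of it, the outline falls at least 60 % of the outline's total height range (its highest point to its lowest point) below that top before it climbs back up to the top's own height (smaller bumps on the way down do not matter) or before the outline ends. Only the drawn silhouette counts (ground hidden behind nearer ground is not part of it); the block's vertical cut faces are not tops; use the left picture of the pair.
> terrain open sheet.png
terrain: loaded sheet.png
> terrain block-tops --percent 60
0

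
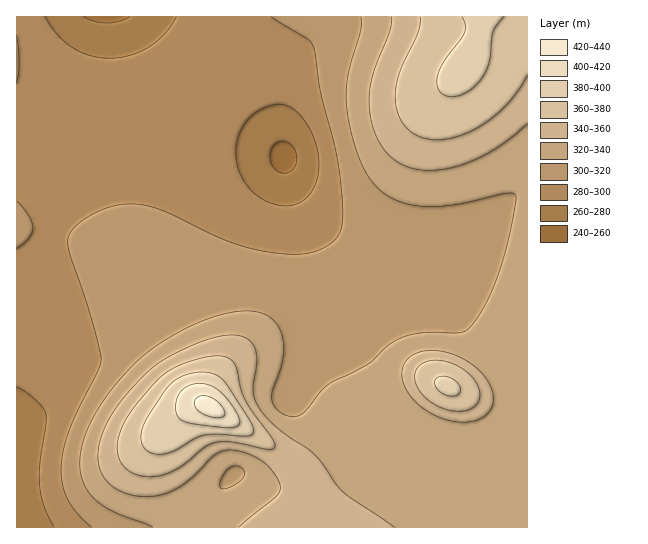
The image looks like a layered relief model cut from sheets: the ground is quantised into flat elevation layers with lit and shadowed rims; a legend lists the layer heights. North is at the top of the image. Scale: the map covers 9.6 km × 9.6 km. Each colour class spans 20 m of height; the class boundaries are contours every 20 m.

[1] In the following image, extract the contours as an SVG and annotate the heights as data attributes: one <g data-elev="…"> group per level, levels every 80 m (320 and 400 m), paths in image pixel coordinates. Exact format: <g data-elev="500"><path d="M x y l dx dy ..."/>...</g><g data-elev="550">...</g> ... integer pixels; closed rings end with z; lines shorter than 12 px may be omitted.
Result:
<g data-elev="320"><path d="M222 489l-2-3 0-4 7-12 8-4 8 3 2 5-4 7-11 6z"/><path d="M361 17l-1 16-12 42-2 23 5 35 12 35 10 14 10 11 14 7 16 5 16 2 18-1 56-12 12 0 1 7-6 33-8 28-8 24-13 27-14 17-9 3-40 0-21 7-11 7-17 17-42 21-22 26-10 6-6-1-8-3-6-5-3-6 0-9 10-28 2-20-2-11-4-8-5-7-7-4-9-3-11-1-28 5-32 12-32 19-13 11-14 13-15 18-12 17-15 31-4 13-1 13 1 11 3 11 5 8 8 8 17 11 39 15"/></g><g data-elev="400"><path d="M222 427l13 0 4-2 1-3-6-13-13-17-10-6-10-3-11 2-9 6-4 7-1 8 1 8 3 5 11 4z"/></g>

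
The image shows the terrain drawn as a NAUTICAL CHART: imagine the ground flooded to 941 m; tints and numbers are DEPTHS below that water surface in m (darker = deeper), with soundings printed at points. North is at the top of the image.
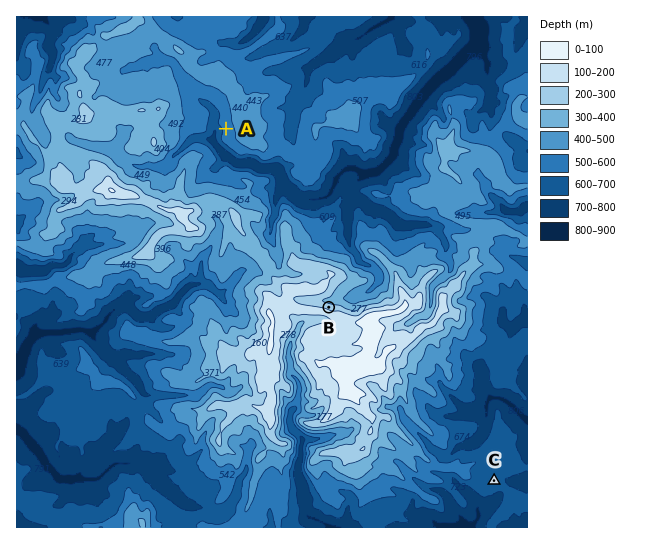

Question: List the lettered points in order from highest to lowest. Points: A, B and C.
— B A C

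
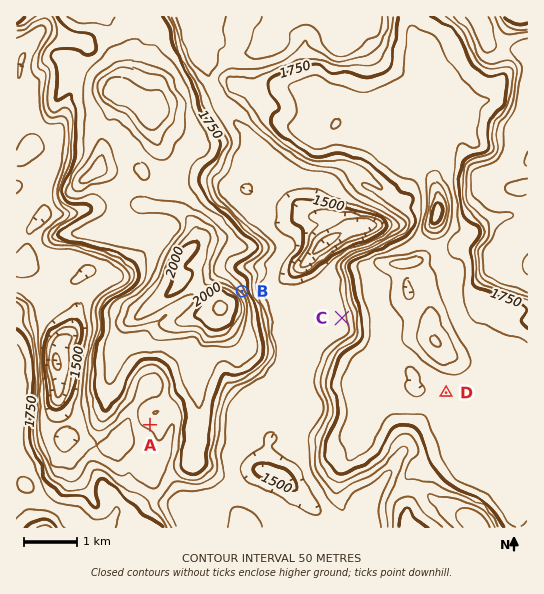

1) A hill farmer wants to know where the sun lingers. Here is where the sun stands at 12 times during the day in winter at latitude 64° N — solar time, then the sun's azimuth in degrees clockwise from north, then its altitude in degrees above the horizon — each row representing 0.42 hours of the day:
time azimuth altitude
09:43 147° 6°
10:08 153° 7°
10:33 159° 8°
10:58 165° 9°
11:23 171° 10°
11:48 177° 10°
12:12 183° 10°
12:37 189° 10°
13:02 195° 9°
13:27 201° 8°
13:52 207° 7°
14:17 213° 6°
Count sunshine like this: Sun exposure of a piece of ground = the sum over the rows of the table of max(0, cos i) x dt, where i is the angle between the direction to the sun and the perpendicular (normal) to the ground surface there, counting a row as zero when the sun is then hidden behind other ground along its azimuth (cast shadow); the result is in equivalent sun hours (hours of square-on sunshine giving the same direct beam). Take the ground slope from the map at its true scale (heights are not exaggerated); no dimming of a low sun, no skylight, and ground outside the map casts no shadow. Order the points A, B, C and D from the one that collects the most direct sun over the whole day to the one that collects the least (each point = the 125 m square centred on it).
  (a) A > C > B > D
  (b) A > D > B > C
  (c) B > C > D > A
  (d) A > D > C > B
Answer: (d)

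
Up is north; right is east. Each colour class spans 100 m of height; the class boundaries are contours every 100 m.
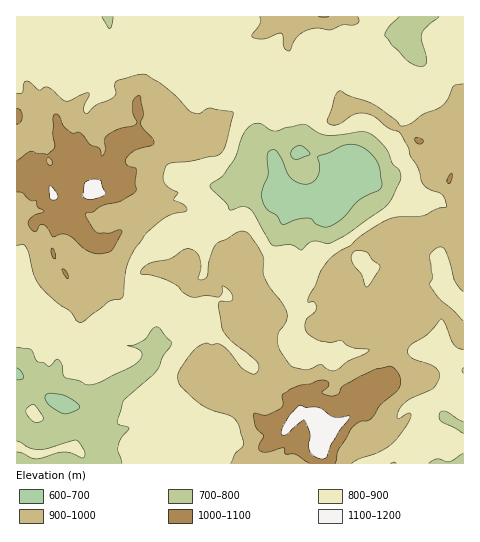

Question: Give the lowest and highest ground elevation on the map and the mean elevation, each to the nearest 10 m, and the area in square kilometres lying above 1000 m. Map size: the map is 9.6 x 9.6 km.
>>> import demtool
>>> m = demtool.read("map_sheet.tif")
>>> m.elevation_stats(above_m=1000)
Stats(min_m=630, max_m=1190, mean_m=880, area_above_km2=8.3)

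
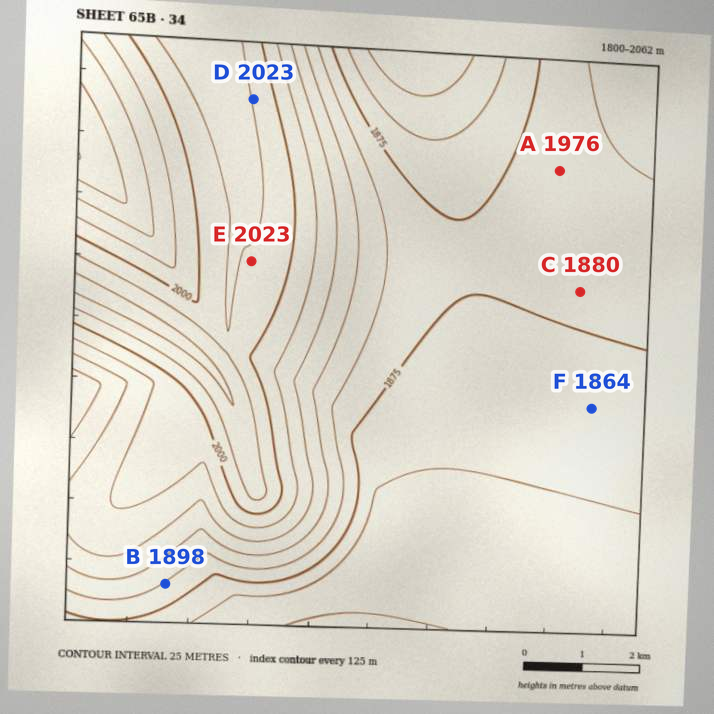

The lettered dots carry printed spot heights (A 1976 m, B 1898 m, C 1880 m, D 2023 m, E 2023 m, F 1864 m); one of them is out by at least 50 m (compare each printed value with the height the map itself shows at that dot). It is A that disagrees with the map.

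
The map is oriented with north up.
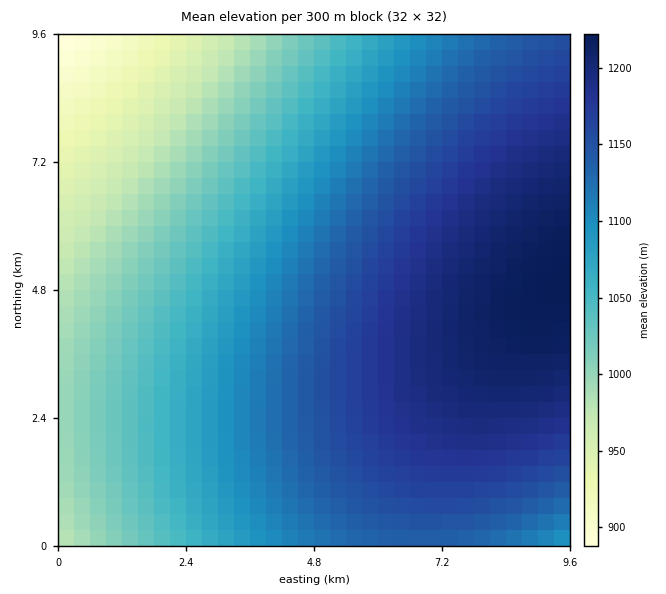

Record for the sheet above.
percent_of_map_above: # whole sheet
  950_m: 95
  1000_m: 85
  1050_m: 70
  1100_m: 54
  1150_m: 34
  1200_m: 10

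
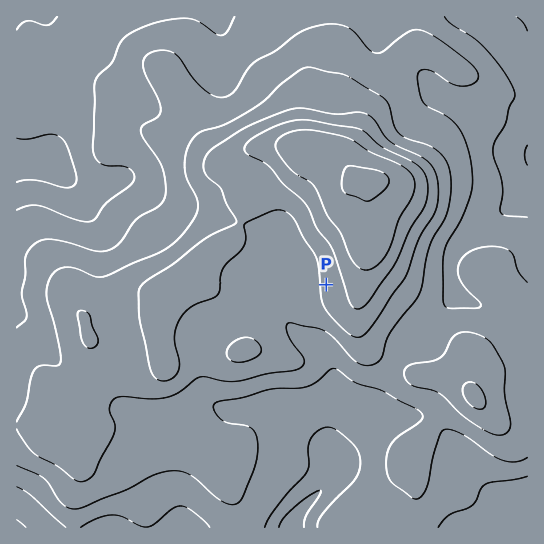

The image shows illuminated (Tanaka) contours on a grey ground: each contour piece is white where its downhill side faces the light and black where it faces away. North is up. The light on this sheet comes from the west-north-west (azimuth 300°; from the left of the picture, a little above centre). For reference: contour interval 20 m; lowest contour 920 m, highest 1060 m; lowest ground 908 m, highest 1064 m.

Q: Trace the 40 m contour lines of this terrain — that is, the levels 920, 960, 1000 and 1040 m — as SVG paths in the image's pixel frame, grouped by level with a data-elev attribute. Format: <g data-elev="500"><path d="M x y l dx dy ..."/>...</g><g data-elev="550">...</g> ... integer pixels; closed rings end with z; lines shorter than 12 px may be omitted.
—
<g data-elev="920"><path d="M279 527l5-9 11-12 15-11 11-5-2 5-13 20-2 12"/><path d="M17 520l9 7"/><path d="M527 165l-2-10 2-10"/><path d="M17 138l12 1 21-5 11 3 7 12 9 30-3 6-7 3-32-8-10 0-8 2"/><path d="M527 31l-4-9-7-5"/><path d="M57 17l-8 8-6 0-16-4-5 2-5 7"/></g><g data-elev="960"><path d="M17 465l26 13 6 5 11 19 6 5 5 2 12-2 44-18 27-14 19-4 8 0 8 3 32 26 8 4 6 0 7-6 13-31 3-14-1-15-3-7-4-4-21-4-8-4-6-8-1-7 5-3 24-4 27-8 36-2 9-4 15-13 4-2 5 3 15 11 28 9 34 18 6 5 1 4-4 4-20 14-6 6-4 7-3 9 1 13 3 9 23 18 6 0 7-9 9-41 6-15 4-3 6 0 11 4 29 21 11 5 13 2 12-4"/><path d="M527 282l-9-11-4-14-4-6-13-4-18 1-9 3-7 6-4 6-1 8 5 14 17 17 1 4-6 2-24 0-5-1-2-4-1-37 1-13 4-11 14-24 8-20 2-13 0-18-4-20-7-16-12-13-20-11-6-5-4-11-1-16 3-5 8 0 24 14 13 2 8-3 4-4 0-5-3-5-8-8-22-18-23-13-7 0-6 2-26 19-6 2-8-4-14-16-6-5-10-3-12-1-14 3-11 4-27 20-20 10-8 9-13 21-5 5-6 1-9-1-12-8-10-11-12-19-7-5-6-2-8-1-8 2-4 3-4 7 1 8 14 29 3 11-3 7-16 9-1 5 2 7 15 21 5 10 3 18-2 12-7 8-20 12-17 23-11 8-14 1-26-8-18-4-9 1-8 5-5 5-3 7-1 18-3 16 5 26-2 4-8 6"/></g><g data-elev="1000"><path d="M477 409l5 0 3-2 1-5-2-7-7-11-6-2-4 0-4 5 1 8 5 8z"/><path d="M161 381l5 0 5-2 5-4 3-5 0-9-5-24 2-10 5-9 10-11 22-9 5-4 2-5 1-14 2-6 5-7 12-11 4-6 2-8-2-11 1-3 29-13 9 1 8 5 24 39 4 12 3 32 5 12 14 16 10 8 7 2 7-3 10-13 30-43 14-40 16-27 3-12 0-14-2-11-5-9-10-8-30-15-7-7-11-17-7-4-7-2-22 2-32-6-14 1-44 18-35 22-7 10-2 7 1 5 5 7 12 11 5 14 10 19-2 3-31 15-30 24-26 17-8 9 1 29 9 47 5 11z"/><path d="M235 362l10 0 12-5 4-6-2-7-5-5-7-2-6 1-7 4-6 5-1 7 2 5z"/><path d="M87 347l3 1 4-1 4-4 0-4-6-13-2-11-4-3-5-2-3 2-1 3 4 20 2 8z"/></g><g data-elev="1040"><path d="M365 270l5-1 7-3 6-7 6-9 10-31 15-26 1-10-3-8-4-5-8-5-29-13-17-11-10-4-38-7-12 1-11 4-7 8 0 4 2 6 15 18 16 10 5 5 13 29 14 19 10 25 7 8z"/></g>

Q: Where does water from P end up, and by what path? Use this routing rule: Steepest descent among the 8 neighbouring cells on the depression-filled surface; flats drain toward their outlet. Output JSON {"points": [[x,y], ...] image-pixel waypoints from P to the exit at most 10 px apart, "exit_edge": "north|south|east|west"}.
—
{"points": [[326, 285], [315, 285], [305, 285], [294, 285], [283, 293], [283, 303], [283, 314], [290, 325], [301, 335], [311, 342], [322, 349], [330, 359], [331, 370], [331, 381], [331, 391], [331, 402], [331, 413], [331, 423], [331, 434], [331, 445], [333, 455], [335, 466], [331, 477], [323, 487], [313, 498], [302, 509], [294, 519], [293, 527]], "exit_edge": "south"}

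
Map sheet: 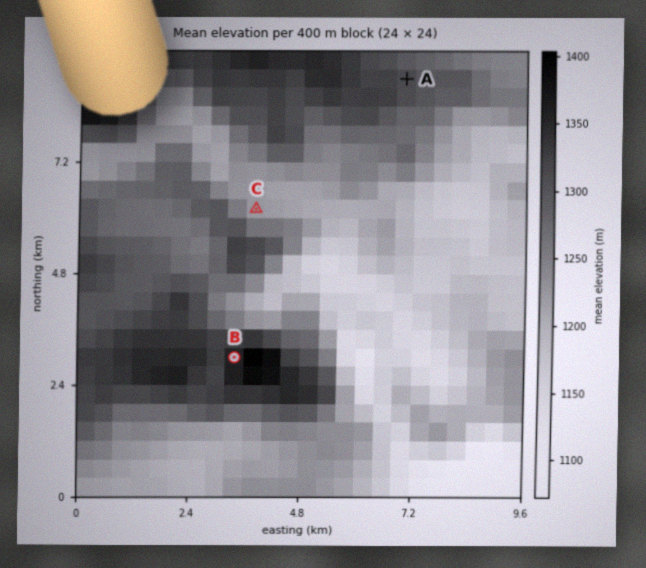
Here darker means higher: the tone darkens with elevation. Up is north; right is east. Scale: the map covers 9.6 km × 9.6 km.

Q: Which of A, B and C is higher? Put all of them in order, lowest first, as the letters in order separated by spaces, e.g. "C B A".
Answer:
C A B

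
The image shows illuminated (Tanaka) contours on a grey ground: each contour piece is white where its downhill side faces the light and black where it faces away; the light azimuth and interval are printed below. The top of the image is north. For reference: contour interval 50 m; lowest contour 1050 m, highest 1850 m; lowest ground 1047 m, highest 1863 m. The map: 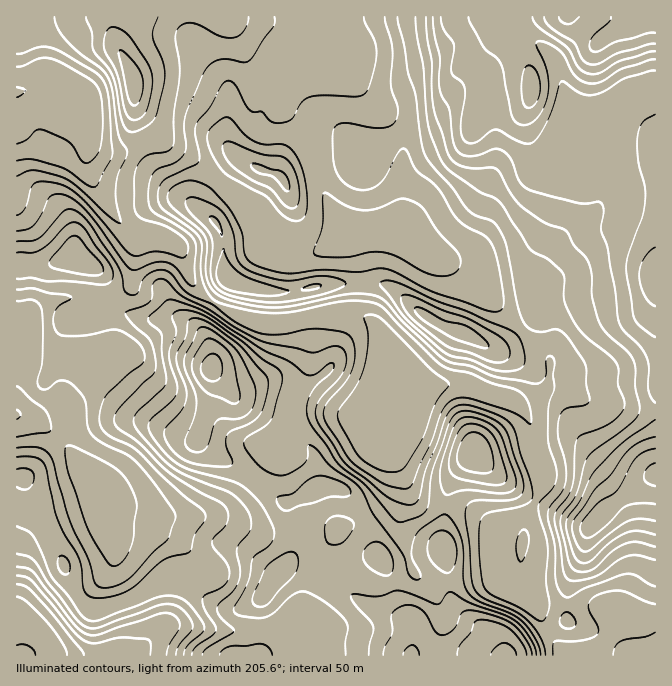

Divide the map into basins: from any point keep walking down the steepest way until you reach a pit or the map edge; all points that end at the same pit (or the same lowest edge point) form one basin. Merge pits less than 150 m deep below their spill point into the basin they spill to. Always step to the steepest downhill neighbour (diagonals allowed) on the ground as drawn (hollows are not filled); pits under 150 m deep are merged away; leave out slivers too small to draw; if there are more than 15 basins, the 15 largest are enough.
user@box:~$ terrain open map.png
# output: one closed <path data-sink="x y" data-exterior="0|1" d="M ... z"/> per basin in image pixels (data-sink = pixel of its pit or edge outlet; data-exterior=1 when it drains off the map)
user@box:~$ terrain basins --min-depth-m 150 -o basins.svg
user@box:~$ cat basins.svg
<path data-sink="17 92" data-exterior="1" d="M655 16l-639 1 0 248 28 1 31-8 20 10 8 7 5 15 1 15 5 6 6 0 27 8 33-1 14 6 10 11 9 22-2 15 3 6 0 15-10 24-5 16 0 9 10 9 25 13 44 35 10 4 1 19 5 15 0 11-5 14-16 18-12 18-1 58 396-1z"/><path data-sink="17 415" data-exterior="1" d="M75 258l-31 8-28 1 0 208 8 5 5 15 14 22 6 18 14 25 11 32 13 16 15 1 30-10 30-18 17-3 11 6 22 19 15 6 13 0 15-6 8-6 10-17 16-18 5-14 0-11-5-15-1-19-10-4-44-35-25-13-10-9 0-9 5-16 10-24 0-15-3-6 2-15-9-22-10-11-14-6-33 1-27-8-6 0-5-6-1-15-5-15-8-7z"/><path data-sink="17 617" data-exterior="1" d="M20 476l-4 1 1 179 242-1 2-7-1-49-20 10-13 0-15-6-27-22-6-3-7 0-17 6-17 12-14 7-22 6-15-1-13-16-28-68-17-29-5-15z"/>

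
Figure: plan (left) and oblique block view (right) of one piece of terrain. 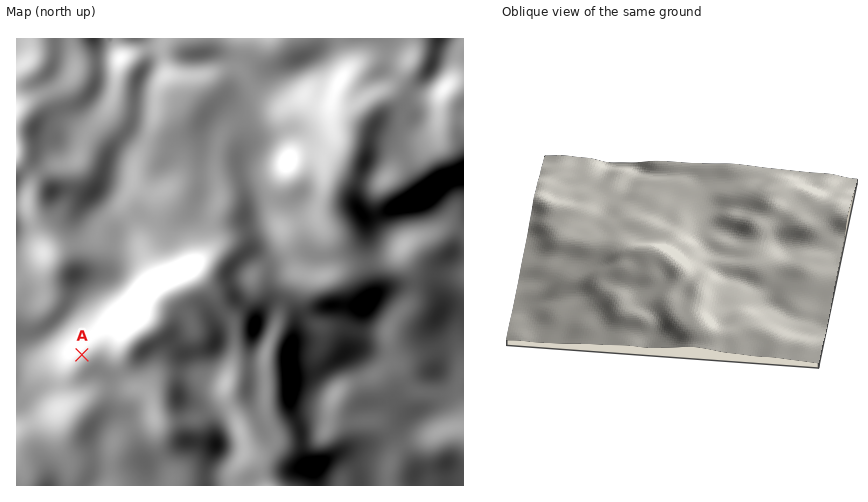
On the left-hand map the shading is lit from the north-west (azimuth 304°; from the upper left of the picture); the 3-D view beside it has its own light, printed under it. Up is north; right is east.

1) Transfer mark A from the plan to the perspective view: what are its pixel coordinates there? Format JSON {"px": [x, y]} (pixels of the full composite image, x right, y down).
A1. {"px": [564, 283]}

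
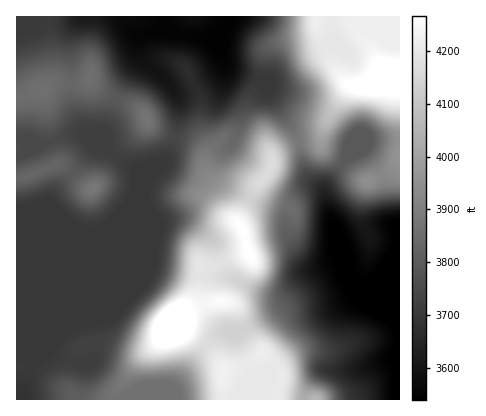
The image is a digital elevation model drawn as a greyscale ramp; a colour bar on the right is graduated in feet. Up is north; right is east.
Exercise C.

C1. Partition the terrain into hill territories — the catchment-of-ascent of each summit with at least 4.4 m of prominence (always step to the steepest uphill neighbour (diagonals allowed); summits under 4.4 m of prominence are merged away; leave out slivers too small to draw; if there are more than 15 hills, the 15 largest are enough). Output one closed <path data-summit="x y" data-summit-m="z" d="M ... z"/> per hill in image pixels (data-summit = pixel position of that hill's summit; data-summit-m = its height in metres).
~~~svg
<path data-summit="172 324" data-summit-m="1343" d="M178 219l-14 2-5 3-10 24-111 112-6 3-10-6-6 1 0 42 126 0 30-12 29-38 13-12 14-7 14 0 34-19 36-34 27-16-3-1-36 15-22 19-12-1-36-17-8-11-6-20-4-6-20-17z"/><path data-summit="250 254" data-summit-m="1301" d="M222 55l-1 9-9 9-24 13-14 4 5 12 0 14-6 28-7 14-20 30-44 107 47-47 10-24 9-4 16 0 14 7 17 17 7 22 8 11 26 13 14 5 12-2 18-17 8-4 28-11 3 1-5-4-10 4-10 0-10-5-13-15-5-10-2-18-2-3-24-9-34-17-12-11-1-4 3-10 17-14 7-18-1-12-14-20 2-32z"/><path data-summit="390 76" data-summit-m="1319" d="M400 16l-68 0 1 22-7 9-44 13-7 8-4 10-9 4 35 54 10 40 16 14 1 5 3-11 19-26 16-8 6 4 15 22 7 42 6 8 4 11z"/><path data-summit="222 374" data-summit-m="1288" d="M338 263l-26 15-36 34-34 19-14 0-14 7-13 12-29 38-30 12 162 0 5-14 15-16 30 0 36-10 4 0 6 7-1-39-11-10-12-7-28-29z"/><path data-summit="92 188" data-summit-m="1182" d="M98 149l-4 0-37 39-8 14-17 42 0 119 52-49 50-120 0-26-24-16z"/><path data-summit="272 164" data-summit-m="1270" d="M226 64l-3 32 14 20 1 12-7 18-17 14-3 10 1 4 12 11 34 17 24 9 2 3 2 18 7 14 11 11 10 5 10 0 12-4 11 22 9 10-7-28-16-38-9-32-18-18-11-42-33-51-26-8z"/><path data-summit="368 182" data-summit-m="1202" d="M364 150l-18 8-15 20-6 10 1 14 7 22 16 38 2 12 7 18 18 19 12 7 12 12 0-92-4-12-6-8-7-42z"/><path data-summit="146 120" data-summit-m="1180" d="M138 39l-1 23-22 38-11 30 6 22 24 16 1 22-49 122 15-16 45-108 23-34 8-24 2-14-1-18-10-16-26-24-4-10z"/><path data-summit="42 90" data-summit-m="1176" d="M82 16l-66 0 0 124 18 0 14 3 26-9 10 0 13 4-15-10-6-12-5-18-2-58 3-10z"/><path data-summit="32 174" data-summit-m="1168" d="M84 134l-10 0-26 9-14-3-18 0 0 216 6 1 10 6 1-121 16-40 8-14 37-39 16 3-10-11z"/><path data-summit="90 76" data-summit-m="1175" d="M130 16l-48 0-10 14-3 10 2 58 5 18 6 12 12 8 16 15-6-21 11-30 23-42-1-18 3-4-7-4z"/><path data-summit="316 18" data-summit-m="1286" d="M330 16l-104 0 0 18-4 16 3 14 5 6 6 3 24 8 8-1 14-20 12-5 18-3 17-8 4-6z"/><path data-summit="316 400" data-summit-m="1238" d="M394 360l-40 10-30 0-15 16-5 14 96 0 0-32z"/><path data-summit="194 16" data-summit-m="1091" d="M224 16l-58 0-1 10 13 8 24 4 10-6 10-10z"/>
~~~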